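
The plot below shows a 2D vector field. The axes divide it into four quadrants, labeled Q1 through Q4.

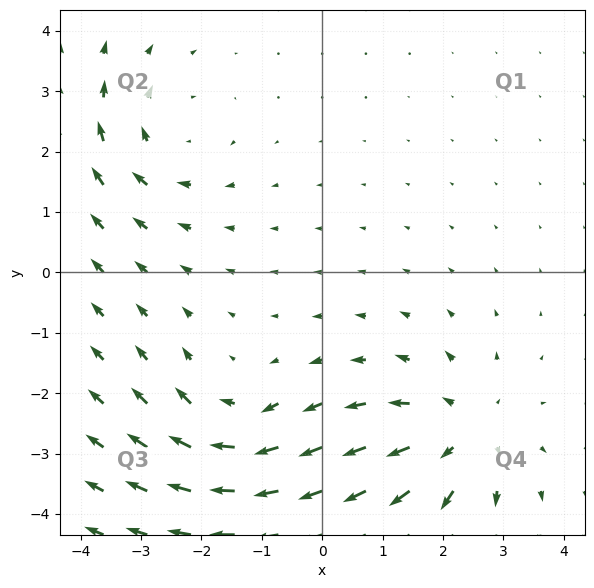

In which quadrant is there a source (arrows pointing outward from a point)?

Q4

The source sits at approximately (2.3, -2.7), which lies in quadrant Q4. The divergence there is about +4, positive as expected for a source.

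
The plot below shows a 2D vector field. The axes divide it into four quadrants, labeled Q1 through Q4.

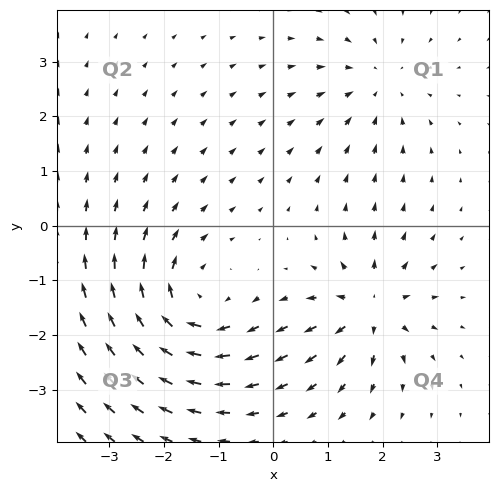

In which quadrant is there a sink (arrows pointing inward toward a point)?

The sink sits at approximately (1.9, 2.6), which lies in quadrant Q1. The divergence there is about -3, negative as expected for a sink.

Q1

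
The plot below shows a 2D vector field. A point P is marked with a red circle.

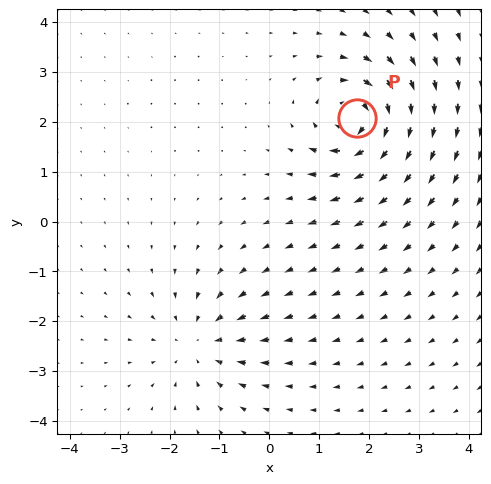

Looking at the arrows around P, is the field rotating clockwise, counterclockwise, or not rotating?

Near P at (1.8, 2.1) the arrows circulate clockwise. The curl (z-component) there is about -5; negative curl means clockwise rotation.

clockwise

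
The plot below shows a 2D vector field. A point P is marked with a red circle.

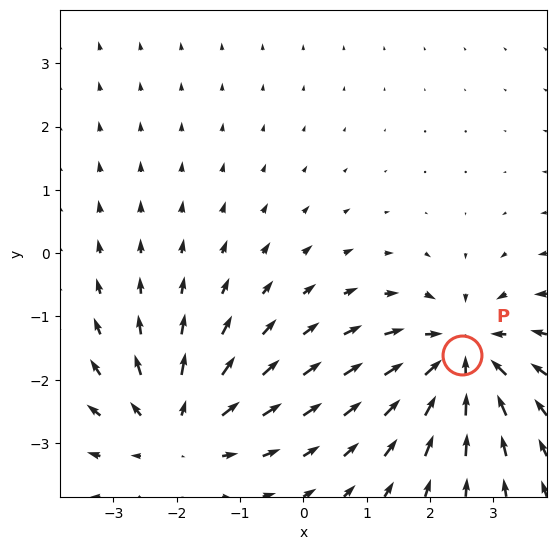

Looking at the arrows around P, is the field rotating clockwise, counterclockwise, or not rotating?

Near P at (2.5, -1.6) the arrows show no circulation. The curl there is ≈0.

not rotating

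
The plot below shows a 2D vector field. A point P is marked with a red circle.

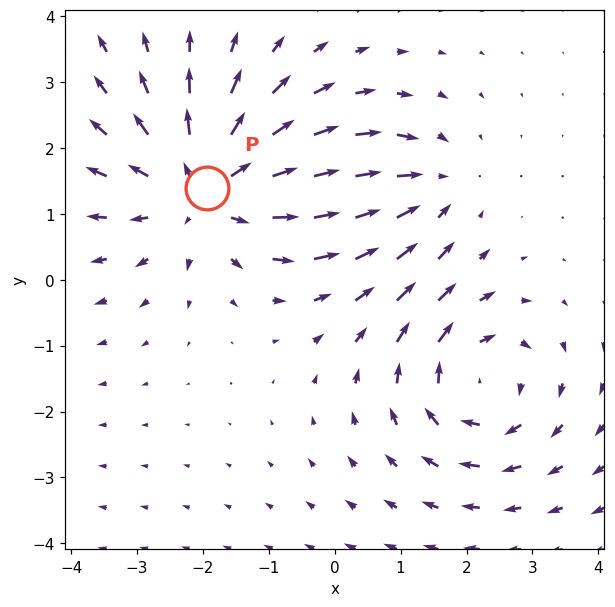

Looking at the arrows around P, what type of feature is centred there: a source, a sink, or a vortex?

source

At P (-1.9, 1.4) the arrows spread outward. Divergence about +4, curl ≈0 — positive divergence with near-zero curl is a source.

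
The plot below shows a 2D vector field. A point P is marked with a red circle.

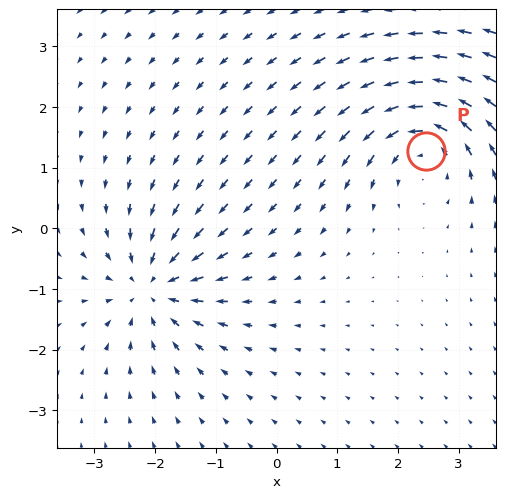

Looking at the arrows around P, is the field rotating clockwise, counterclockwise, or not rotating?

counterclockwise

Near P at (2.5, 1.3) the arrows circulate counterclockwise. The curl (z-component) there is about +5; positive curl means counterclockwise rotation.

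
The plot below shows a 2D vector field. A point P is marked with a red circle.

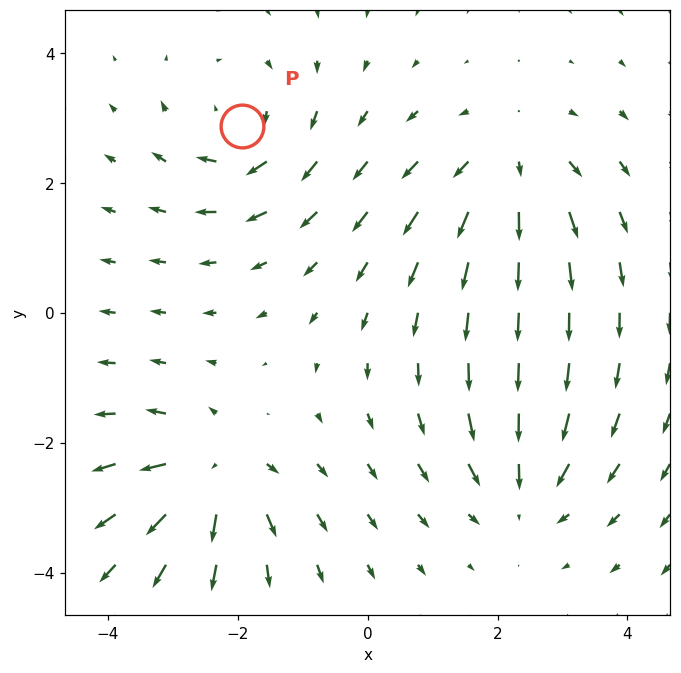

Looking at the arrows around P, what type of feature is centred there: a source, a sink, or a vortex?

vortex

At P (-1.9, 2.9) the arrows circulate clockwise. Divergence ≈0, curl about -4 — near-zero divergence with nonzero curl is a vortex.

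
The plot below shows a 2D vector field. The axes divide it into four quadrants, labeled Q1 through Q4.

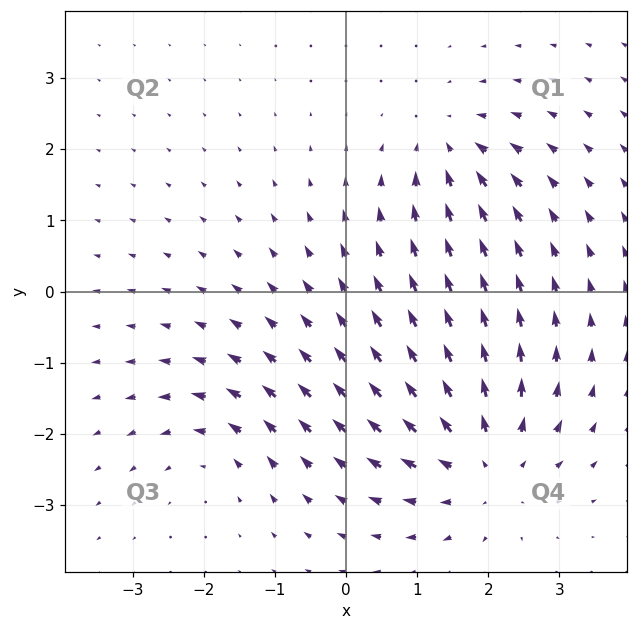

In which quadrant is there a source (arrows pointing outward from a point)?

The source sits at approximately (2.0, -2.4), which lies in quadrant Q4. The divergence there is about +4, positive as expected for a source.

Q4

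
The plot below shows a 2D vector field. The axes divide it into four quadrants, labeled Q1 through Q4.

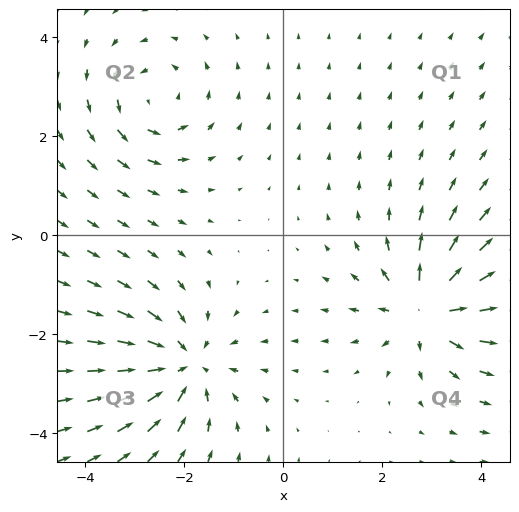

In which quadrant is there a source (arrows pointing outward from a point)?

Q4

The source sits at approximately (2.9, -1.5), which lies in quadrant Q4. The divergence there is about +5, positive as expected for a source.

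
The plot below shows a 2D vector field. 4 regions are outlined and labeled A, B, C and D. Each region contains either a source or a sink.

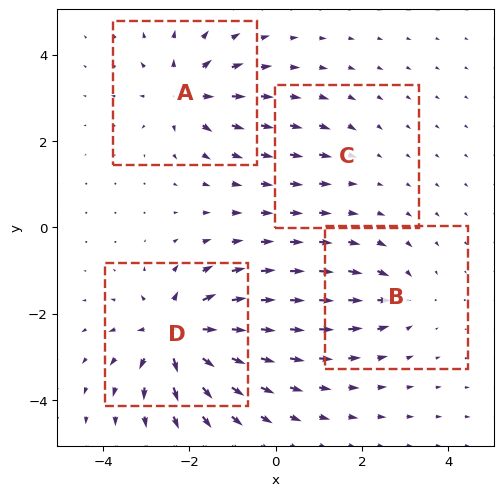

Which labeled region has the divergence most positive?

Divergence at each region's feature centre — A: about +6, B: about -4, C: about -2, D: about +9. Region D is most positive.

D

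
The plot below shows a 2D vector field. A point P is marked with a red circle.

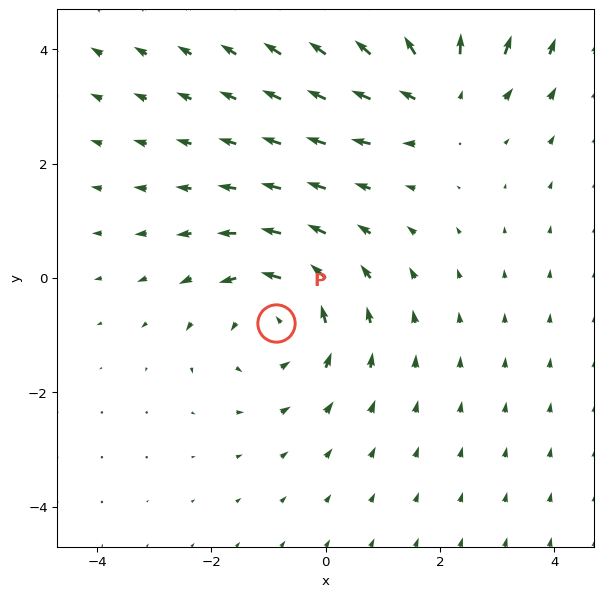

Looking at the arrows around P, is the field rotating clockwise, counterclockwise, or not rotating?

counterclockwise

Near P at (-0.9, -0.8) the arrows circulate counterclockwise. The curl (z-component) there is about +3; positive curl means counterclockwise rotation.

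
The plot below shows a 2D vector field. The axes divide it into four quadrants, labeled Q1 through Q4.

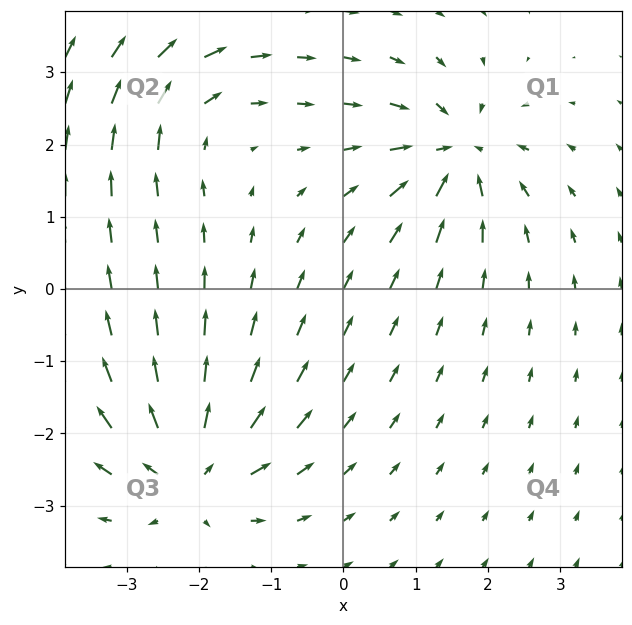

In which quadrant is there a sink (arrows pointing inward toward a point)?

The sink sits at approximately (1.6, 1.9), which lies in quadrant Q1. The divergence there is about -6, negative as expected for a sink.

Q1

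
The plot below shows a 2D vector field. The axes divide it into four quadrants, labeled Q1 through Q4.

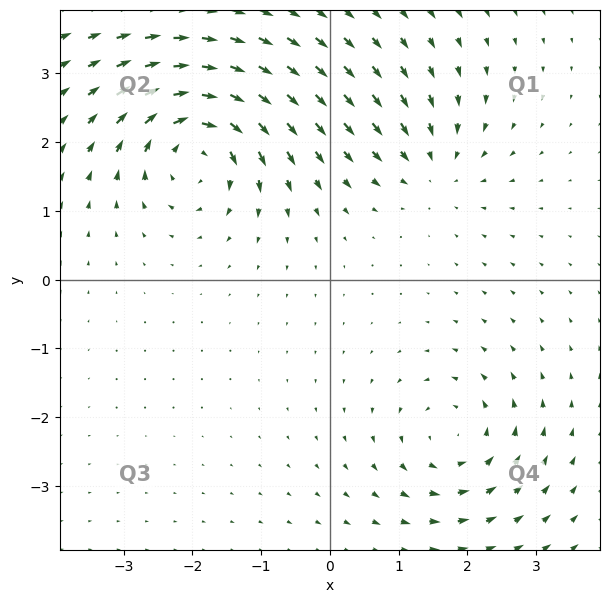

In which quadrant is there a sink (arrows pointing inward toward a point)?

Q1

The sink sits at approximately (1.5, 1.6), which lies in quadrant Q1. The divergence there is about -4, negative as expected for a sink.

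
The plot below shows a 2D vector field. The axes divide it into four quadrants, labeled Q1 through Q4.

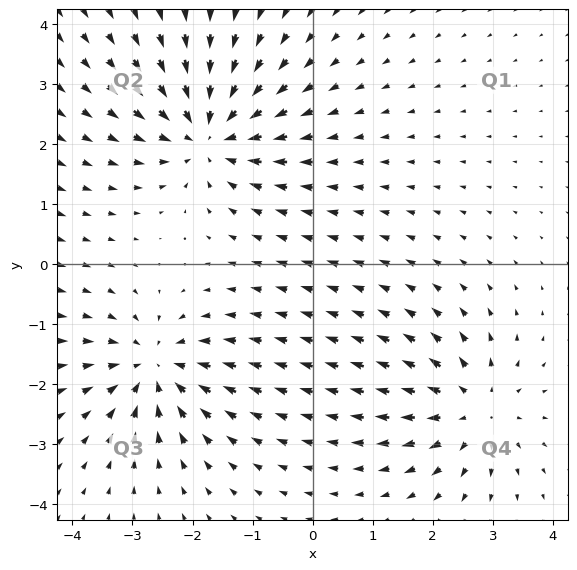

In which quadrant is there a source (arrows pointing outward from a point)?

Q4

The source sits at approximately (2.7, -2.4), which lies in quadrant Q4. The divergence there is about +3, positive as expected for a source.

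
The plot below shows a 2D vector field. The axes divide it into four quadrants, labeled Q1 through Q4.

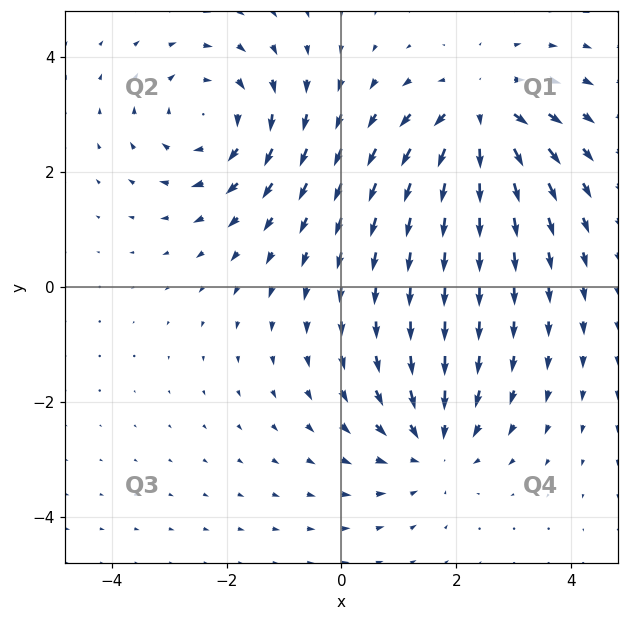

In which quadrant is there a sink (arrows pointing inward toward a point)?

Q4

The sink sits at approximately (1.6, -2.8), which lies in quadrant Q4. The divergence there is about -3, negative as expected for a sink.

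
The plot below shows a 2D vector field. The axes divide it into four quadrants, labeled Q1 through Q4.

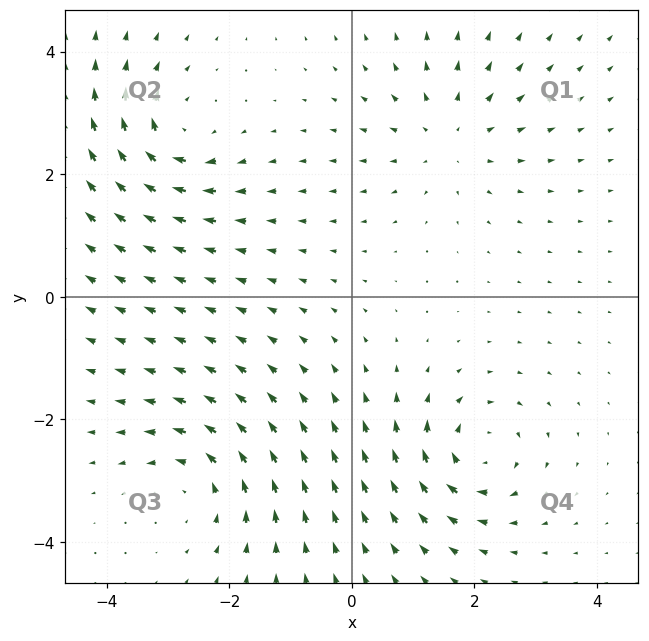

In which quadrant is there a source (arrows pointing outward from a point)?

The source sits at approximately (1.6, 2.6), which lies in quadrant Q1. The divergence there is about +4, positive as expected for a source.

Q1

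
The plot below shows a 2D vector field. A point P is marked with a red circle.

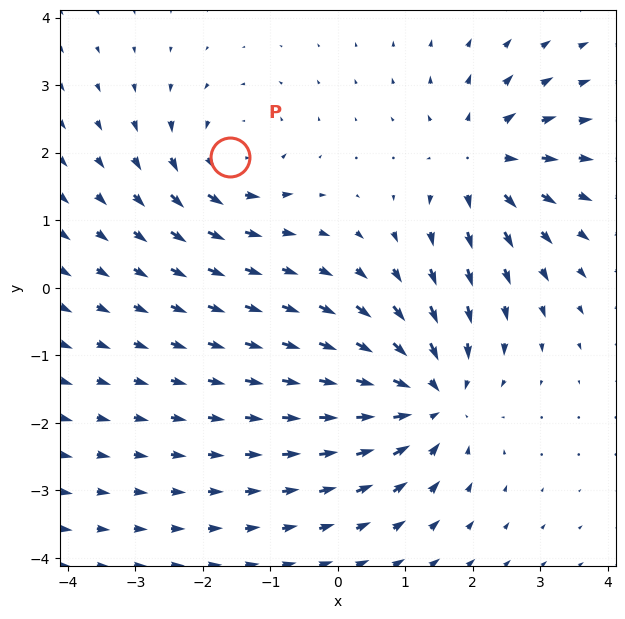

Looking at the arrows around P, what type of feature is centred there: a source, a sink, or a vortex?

At P (-1.6, 1.9) the arrows circulate counterclockwise. Divergence ≈0, curl about +4 — near-zero divergence with nonzero curl is a vortex.

vortex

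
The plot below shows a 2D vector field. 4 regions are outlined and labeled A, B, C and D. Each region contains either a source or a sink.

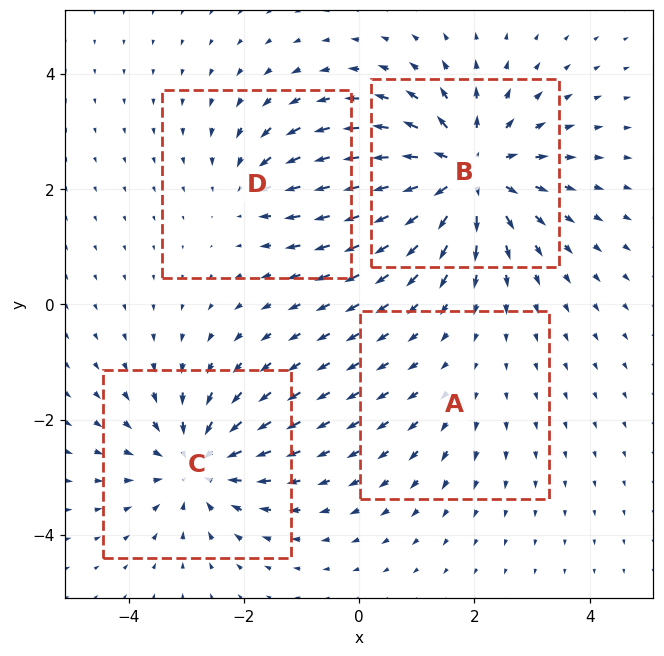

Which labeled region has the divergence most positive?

Divergence at each region's feature centre — A: about +2, B: about +7, C: about -5, D: about -3. Region B is most positive.

B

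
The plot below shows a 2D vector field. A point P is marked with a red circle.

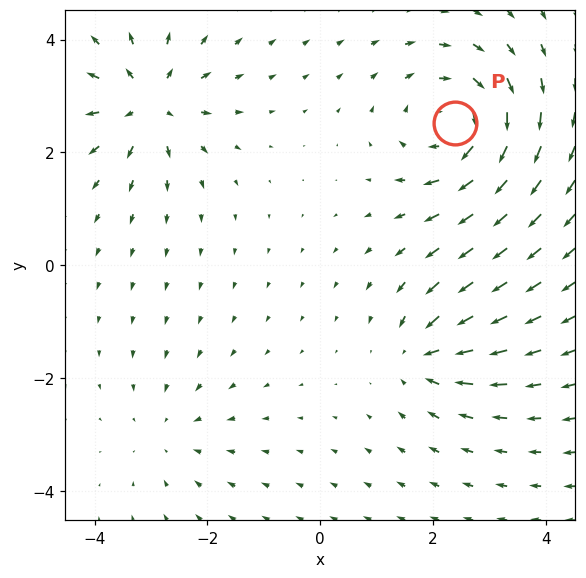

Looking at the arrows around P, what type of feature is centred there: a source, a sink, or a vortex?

At P (2.4, 2.5) the arrows circulate clockwise. Divergence ≈0, curl about -5 — near-zero divergence with nonzero curl is a vortex.

vortex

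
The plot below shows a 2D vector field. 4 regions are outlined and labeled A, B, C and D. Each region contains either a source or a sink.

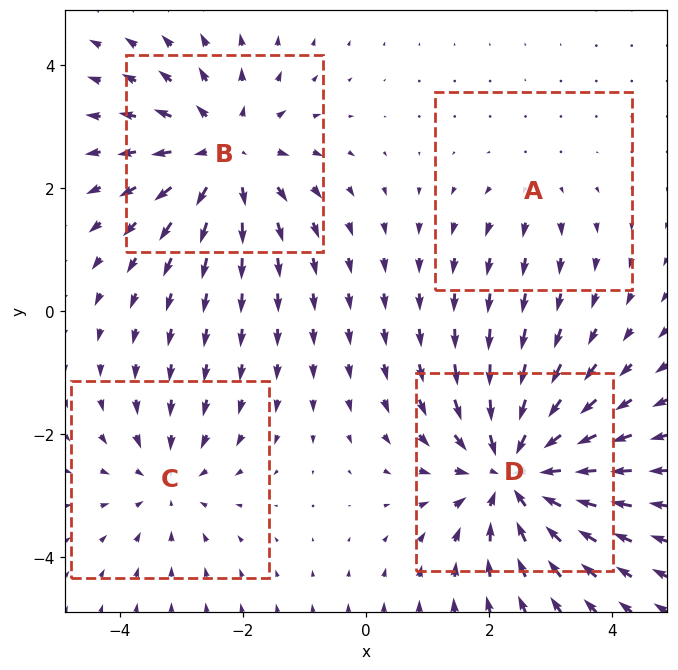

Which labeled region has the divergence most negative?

Divergence at each region's feature centre — A: about +2, B: about +5, C: about -3, D: about -6. Region D is most negative.

D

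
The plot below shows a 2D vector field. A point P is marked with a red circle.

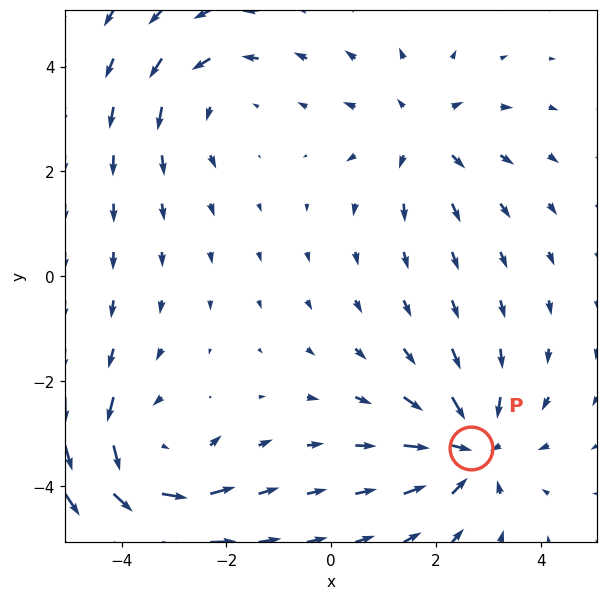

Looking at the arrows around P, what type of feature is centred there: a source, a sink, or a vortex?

At P (2.7, -3.3) the arrows converge inward. Divergence about -4, curl ≈0 — negative divergence with near-zero curl is a sink.

sink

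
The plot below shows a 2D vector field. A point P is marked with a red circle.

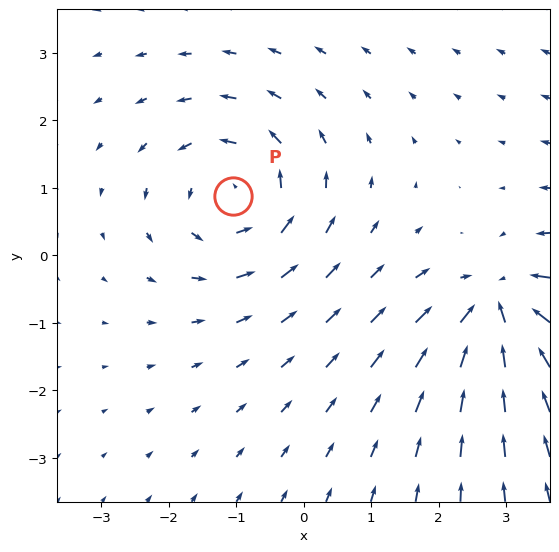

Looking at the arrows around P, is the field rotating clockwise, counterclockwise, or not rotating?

Near P at (-1.0, 0.9) the arrows circulate counterclockwise. The curl (z-component) there is about +5; positive curl means counterclockwise rotation.

counterclockwise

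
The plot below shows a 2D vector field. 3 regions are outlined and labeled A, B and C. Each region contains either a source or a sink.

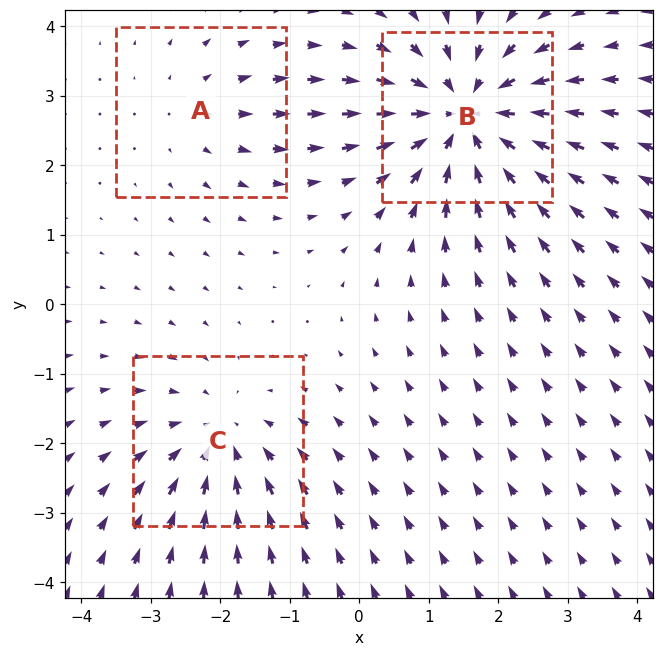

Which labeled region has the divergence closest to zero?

A

Divergence at each region's feature centre — A: about +2, B: about -4, C: about -3. Region A is closest to zero.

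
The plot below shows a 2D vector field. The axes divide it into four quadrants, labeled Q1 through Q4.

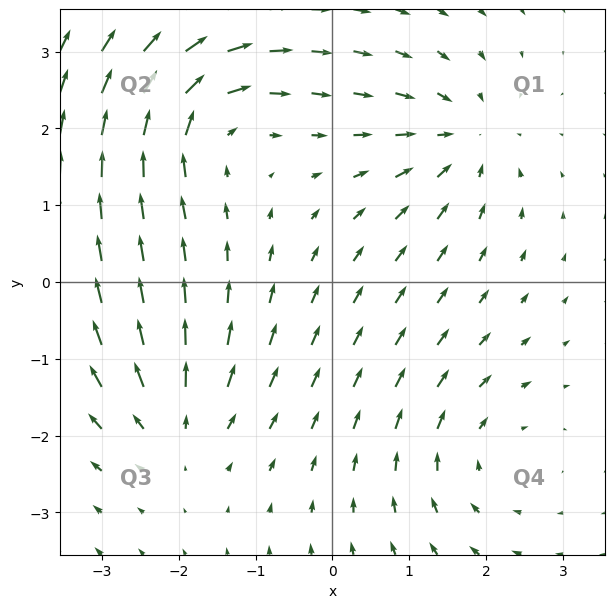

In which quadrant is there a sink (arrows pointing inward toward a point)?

Q1

The sink sits at approximately (1.7, 1.9), which lies in quadrant Q1. The divergence there is about -5, negative as expected for a sink.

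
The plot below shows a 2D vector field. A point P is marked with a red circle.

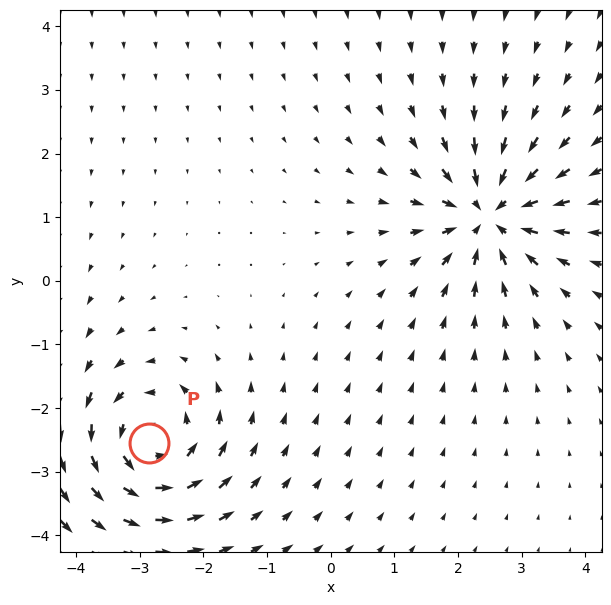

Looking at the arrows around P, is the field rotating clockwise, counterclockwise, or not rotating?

counterclockwise

Near P at (-2.9, -2.6) the arrows circulate counterclockwise. The curl (z-component) there is about +6; positive curl means counterclockwise rotation.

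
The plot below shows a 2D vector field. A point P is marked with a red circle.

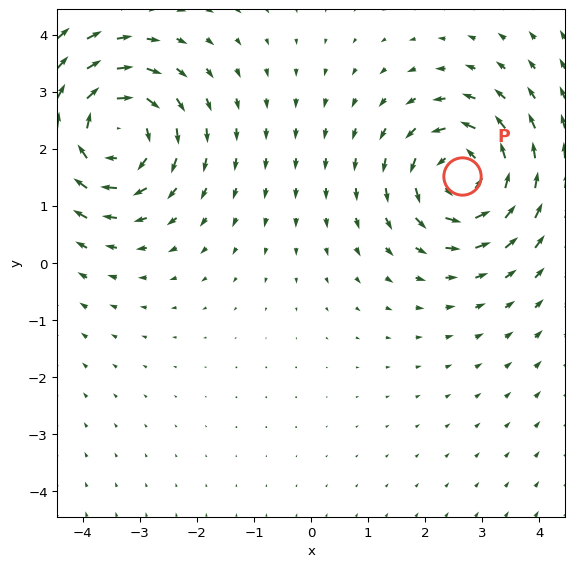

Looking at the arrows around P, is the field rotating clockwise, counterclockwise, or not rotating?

Near P at (2.6, 1.5) the arrows circulate counterclockwise. The curl (z-component) there is about +3; positive curl means counterclockwise rotation.

counterclockwise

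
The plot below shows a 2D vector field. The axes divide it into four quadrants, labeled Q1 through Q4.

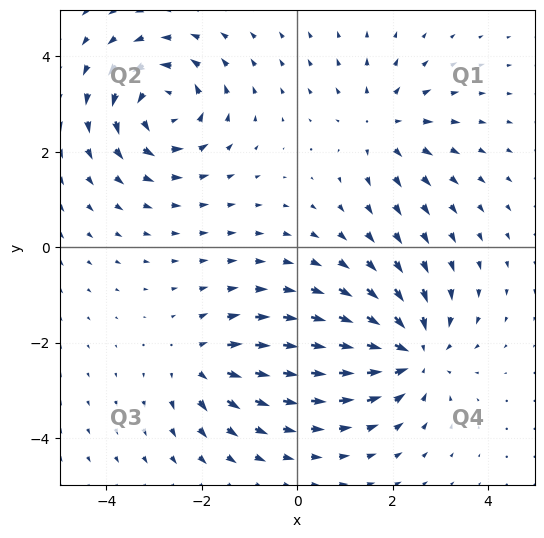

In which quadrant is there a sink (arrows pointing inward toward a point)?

Q4

The sink sits at approximately (2.4, -2.2), which lies in quadrant Q4. The divergence there is about -5, negative as expected for a sink.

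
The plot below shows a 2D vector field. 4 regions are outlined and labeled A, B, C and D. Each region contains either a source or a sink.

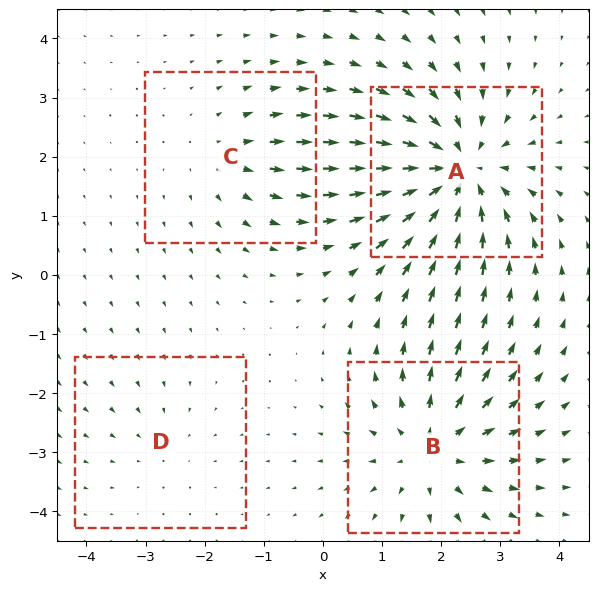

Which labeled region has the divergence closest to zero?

D

Divergence at each region's feature centre — A: about -7, B: about +5, C: about +3, D: about -2. Region D is closest to zero.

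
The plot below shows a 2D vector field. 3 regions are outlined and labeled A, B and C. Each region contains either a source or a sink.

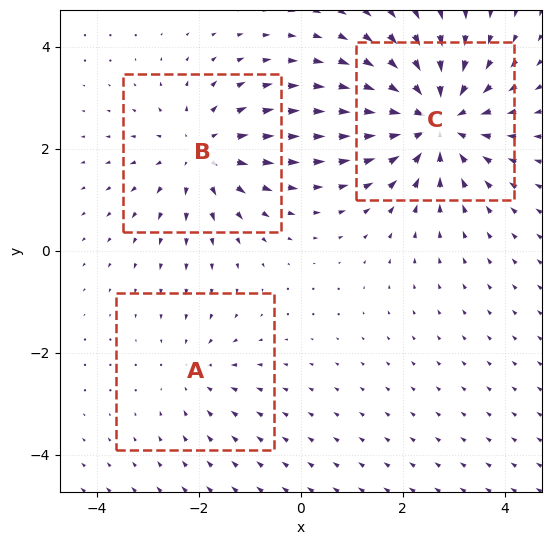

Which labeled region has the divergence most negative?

Divergence at each region's feature centre — A: about -2, B: about +3, C: about -4. Region C is most negative.

C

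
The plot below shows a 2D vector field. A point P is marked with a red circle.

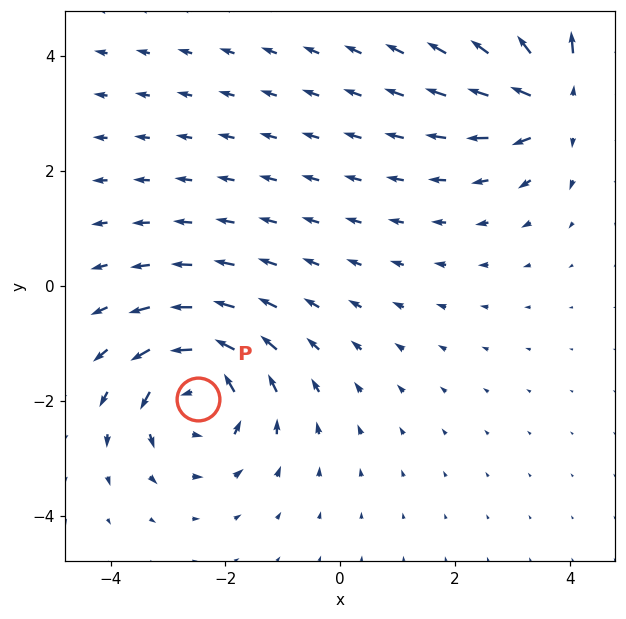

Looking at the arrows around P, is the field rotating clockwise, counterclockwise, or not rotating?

counterclockwise

Near P at (-2.5, -2.0) the arrows circulate counterclockwise. The curl (z-component) there is about +4; positive curl means counterclockwise rotation.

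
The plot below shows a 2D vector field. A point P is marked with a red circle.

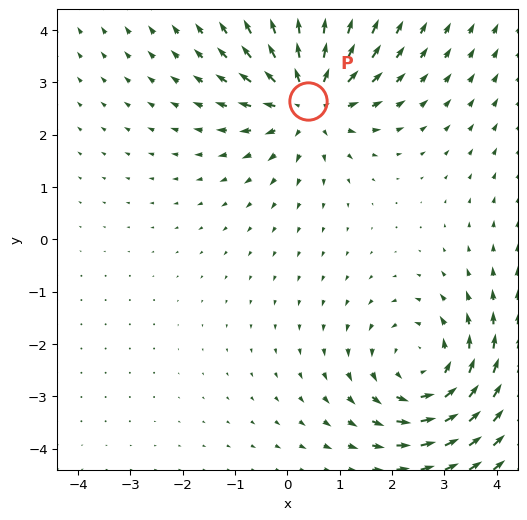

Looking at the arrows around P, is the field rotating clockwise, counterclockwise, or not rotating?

not rotating

Near P at (0.4, 2.7) the arrows show no circulation. The curl there is ≈0.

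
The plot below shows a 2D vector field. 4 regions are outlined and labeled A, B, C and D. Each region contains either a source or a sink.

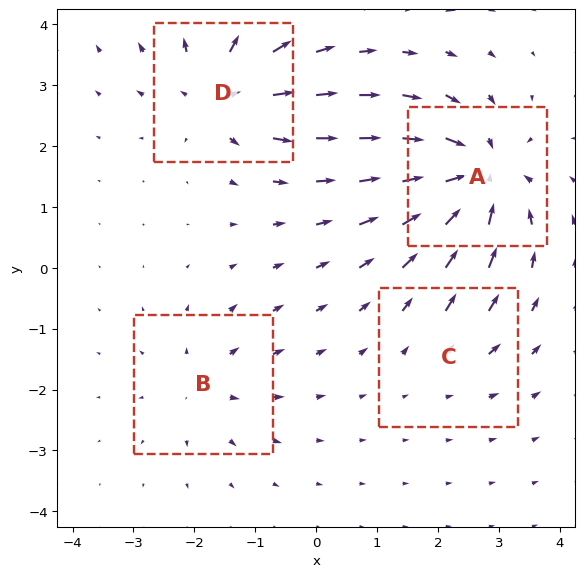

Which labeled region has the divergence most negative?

Divergence at each region's feature centre — A: about -8, B: about +4, C: about +2, D: about +6. Region A is most negative.

A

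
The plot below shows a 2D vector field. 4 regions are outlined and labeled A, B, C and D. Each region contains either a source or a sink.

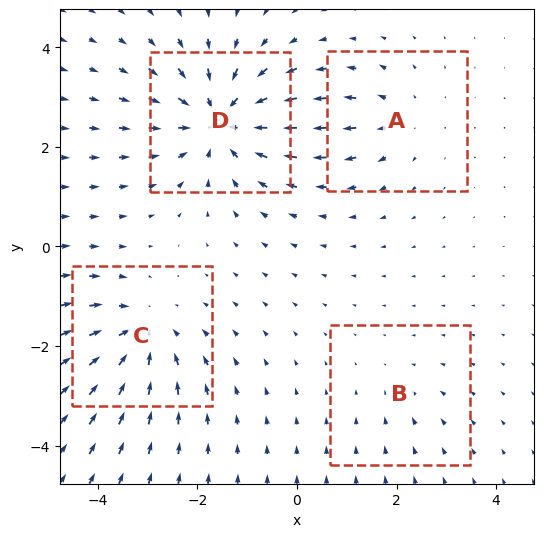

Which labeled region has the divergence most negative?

Divergence at each region's feature centre — A: about +3, B: about -2, C: about -5, D: about -7. Region D is most negative.

D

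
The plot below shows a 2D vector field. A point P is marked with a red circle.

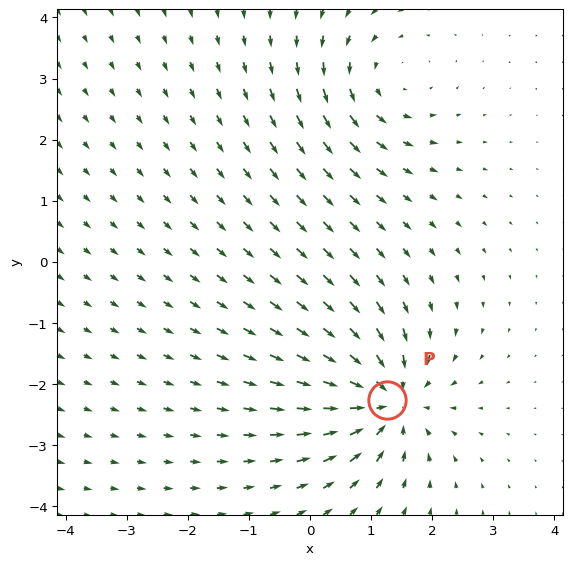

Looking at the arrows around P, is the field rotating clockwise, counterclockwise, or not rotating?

not rotating

Near P at (1.3, -2.3) the arrows show no circulation. The curl there is ≈0.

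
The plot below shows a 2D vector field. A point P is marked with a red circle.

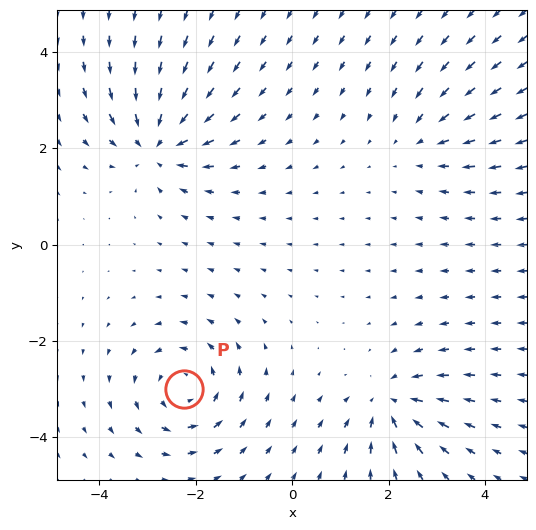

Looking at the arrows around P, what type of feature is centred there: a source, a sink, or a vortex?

vortex

At P (-2.2, -3.0) the arrows circulate counterclockwise. Divergence ≈0, curl about +6 — near-zero divergence with nonzero curl is a vortex.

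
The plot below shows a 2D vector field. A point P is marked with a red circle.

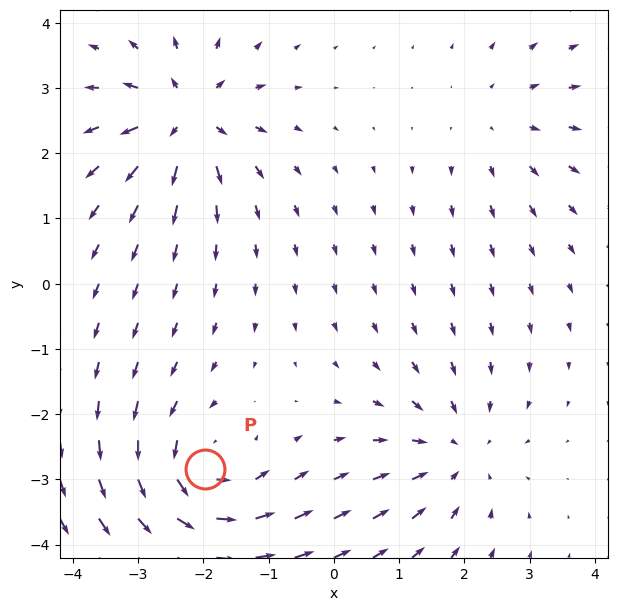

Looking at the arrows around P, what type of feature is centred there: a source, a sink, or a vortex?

vortex

At P (-2.0, -2.8) the arrows circulate counterclockwise. Divergence ≈0, curl about +6 — near-zero divergence with nonzero curl is a vortex.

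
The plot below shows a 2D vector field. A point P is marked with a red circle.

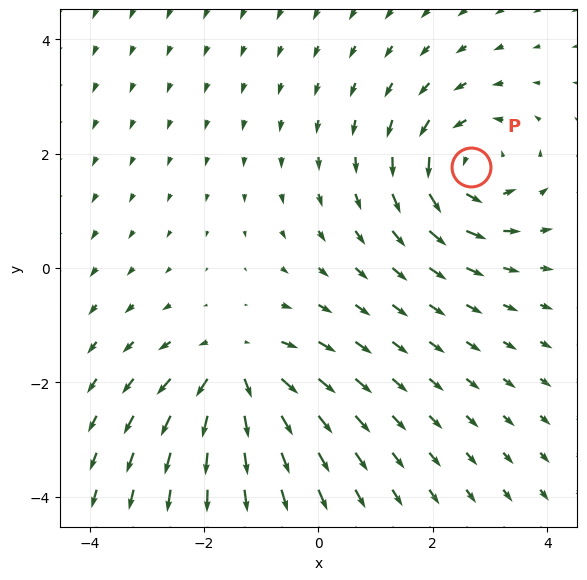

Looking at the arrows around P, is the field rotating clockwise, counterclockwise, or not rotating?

Near P at (2.7, 1.8) the arrows circulate counterclockwise. The curl (z-component) there is about +4; positive curl means counterclockwise rotation.

counterclockwise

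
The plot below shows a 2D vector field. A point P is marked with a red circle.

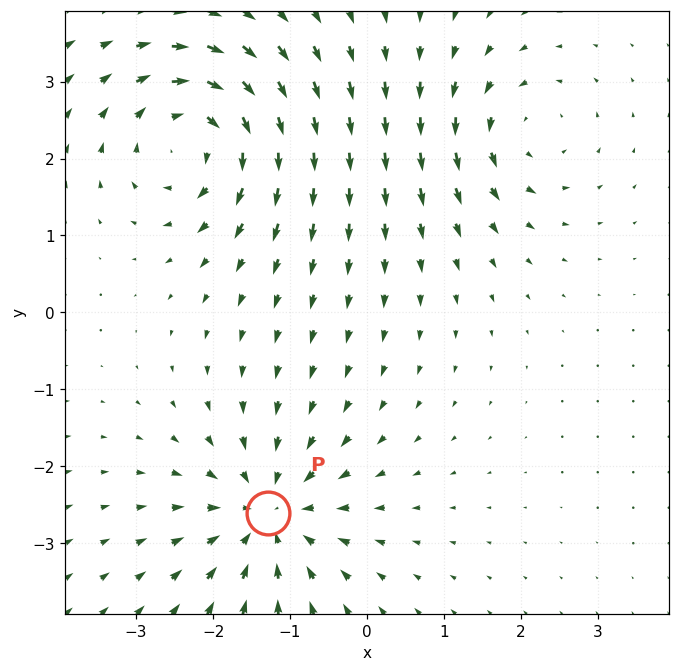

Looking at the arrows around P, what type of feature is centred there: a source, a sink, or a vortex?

sink

At P (-1.3, -2.6) the arrows converge inward. Divergence about -5, curl ≈0 — negative divergence with near-zero curl is a sink.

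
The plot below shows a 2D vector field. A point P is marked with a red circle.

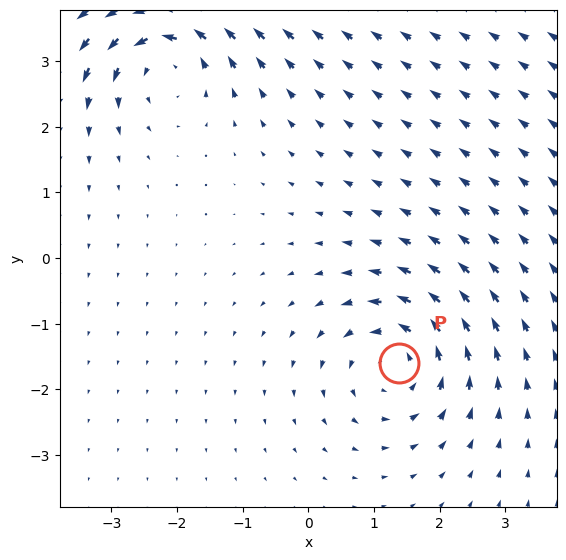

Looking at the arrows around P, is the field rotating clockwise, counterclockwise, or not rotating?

Near P at (1.4, -1.6) the arrows circulate counterclockwise. The curl (z-component) there is about +4; positive curl means counterclockwise rotation.

counterclockwise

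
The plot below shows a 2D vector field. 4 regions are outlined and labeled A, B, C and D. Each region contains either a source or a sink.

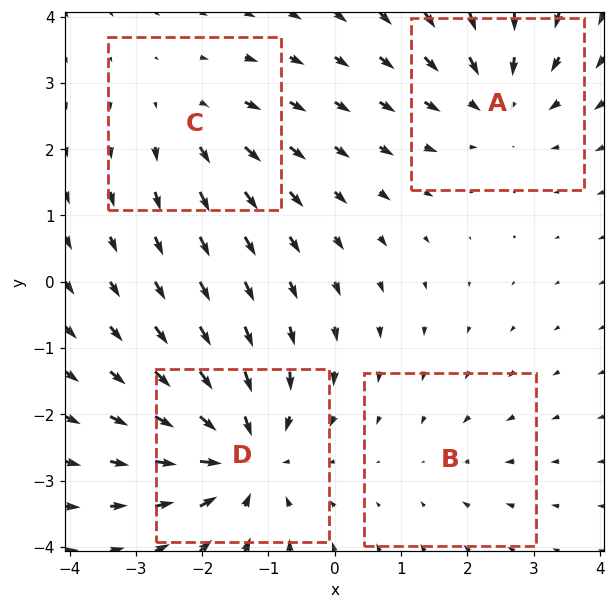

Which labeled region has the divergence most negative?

D

Divergence at each region's feature centre — A: about -4, B: about -2, C: about +3, D: about -6. Region D is most negative.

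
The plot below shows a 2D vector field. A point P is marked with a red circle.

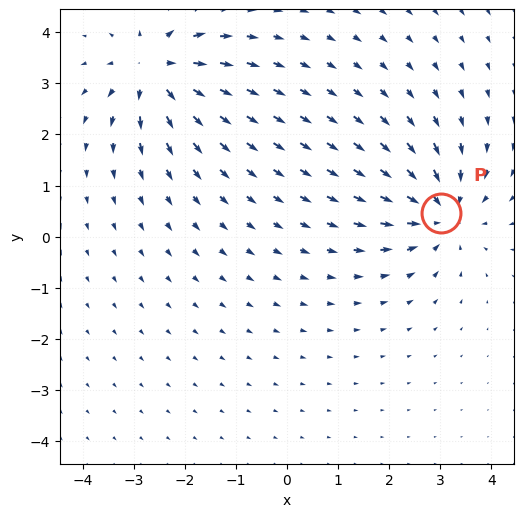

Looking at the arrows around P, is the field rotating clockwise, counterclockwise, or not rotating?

not rotating

Near P at (3.0, 0.5) the arrows show no circulation. The curl there is ≈0.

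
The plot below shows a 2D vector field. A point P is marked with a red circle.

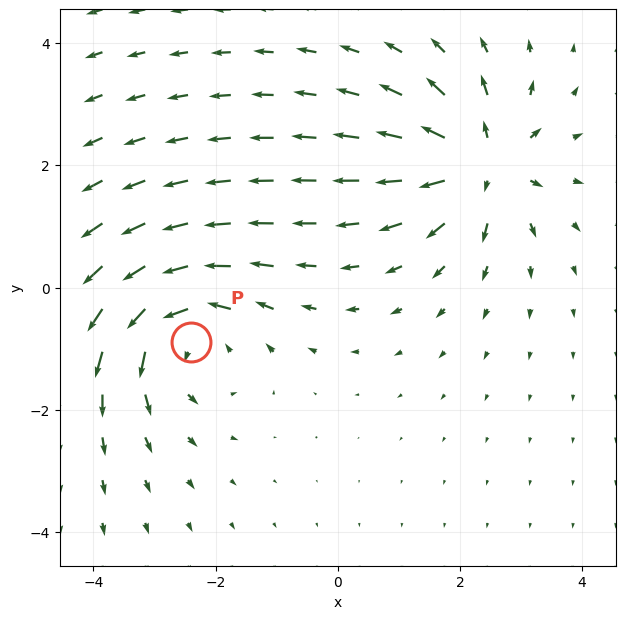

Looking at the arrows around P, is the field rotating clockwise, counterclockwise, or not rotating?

Near P at (-2.4, -0.9) the arrows circulate counterclockwise. The curl (z-component) there is about +4; positive curl means counterclockwise rotation.

counterclockwise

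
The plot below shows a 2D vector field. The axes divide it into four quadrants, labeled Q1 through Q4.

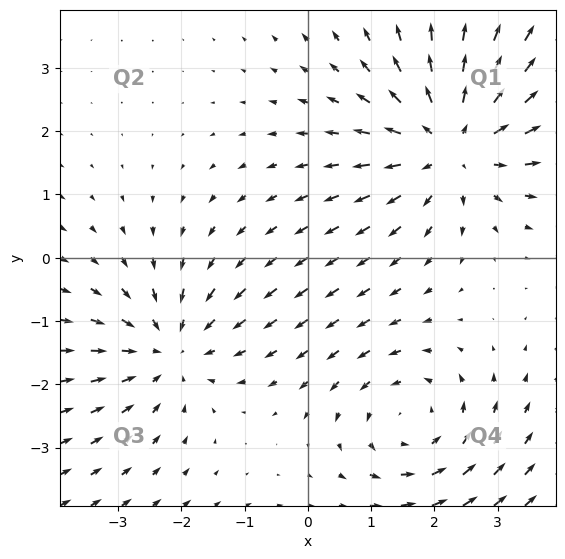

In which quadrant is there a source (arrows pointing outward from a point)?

The source sits at approximately (2.3, 1.8), which lies in quadrant Q1. The divergence there is about +4, positive as expected for a source.

Q1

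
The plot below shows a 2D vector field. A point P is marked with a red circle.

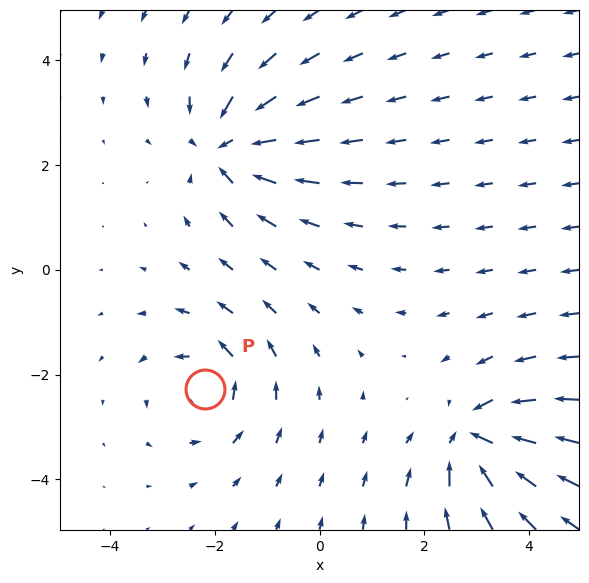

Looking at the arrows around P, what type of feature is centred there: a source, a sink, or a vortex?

vortex

At P (-2.2, -2.3) the arrows circulate counterclockwise. Divergence ≈0, curl about +4 — near-zero divergence with nonzero curl is a vortex.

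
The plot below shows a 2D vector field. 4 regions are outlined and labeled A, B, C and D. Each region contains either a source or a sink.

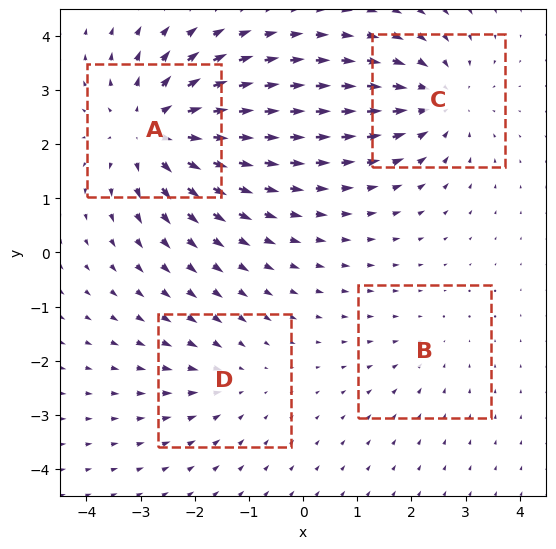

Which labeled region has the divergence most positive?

Divergence at each region's feature centre — A: about +6, B: about -2, C: about -5, D: about -3. Region A is most positive.

A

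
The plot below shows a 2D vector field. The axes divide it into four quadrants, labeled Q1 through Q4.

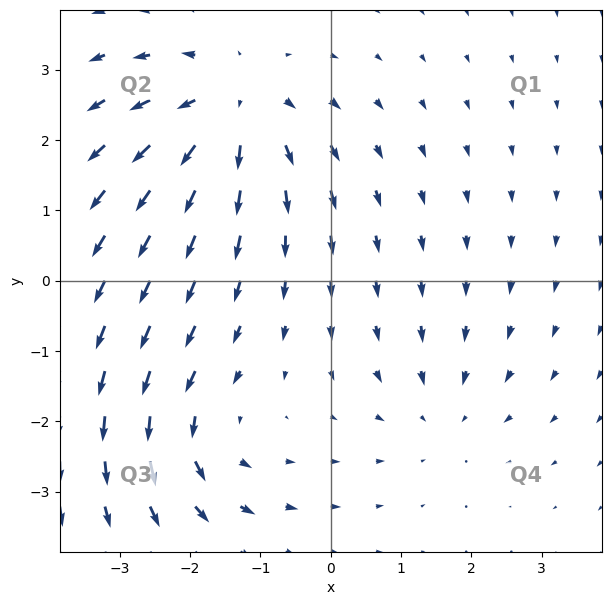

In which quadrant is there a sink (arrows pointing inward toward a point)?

Q4

The sink sits at approximately (1.6, -1.9), which lies in quadrant Q4. The divergence there is about -2, negative as expected for a sink.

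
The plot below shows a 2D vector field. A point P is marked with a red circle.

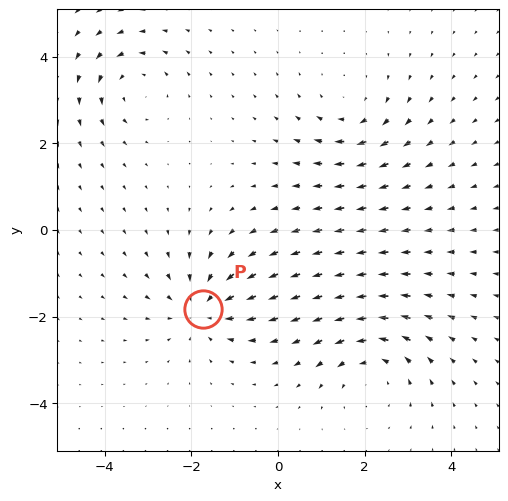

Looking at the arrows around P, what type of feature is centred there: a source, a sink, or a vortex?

At P (-1.7, -1.8) the arrows converge inward. Divergence about -4, curl ≈0 — negative divergence with near-zero curl is a sink.

sink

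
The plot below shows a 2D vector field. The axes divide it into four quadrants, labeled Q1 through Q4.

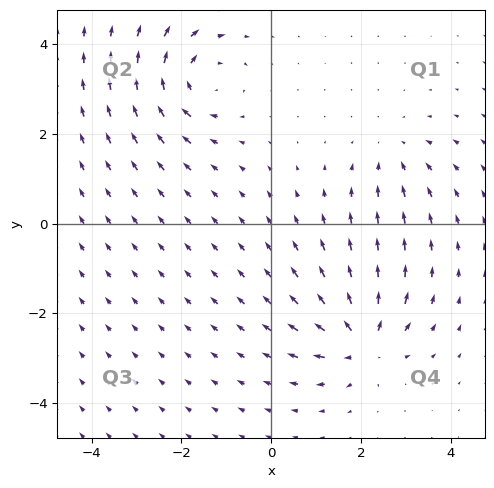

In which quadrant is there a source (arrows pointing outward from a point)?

Q4

The source sits at approximately (2.0, -2.6), which lies in quadrant Q4. The divergence there is about +5, positive as expected for a source.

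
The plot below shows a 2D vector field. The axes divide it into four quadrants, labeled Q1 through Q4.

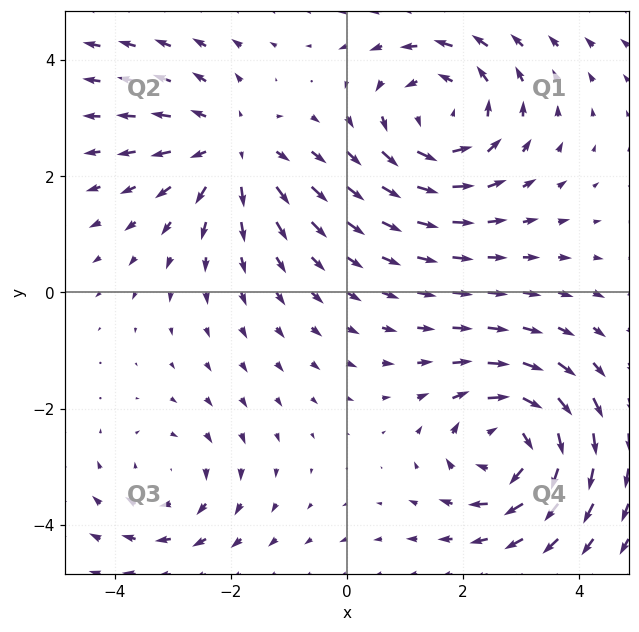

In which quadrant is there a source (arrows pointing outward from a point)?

Q2

The source sits at approximately (-2.0, 2.5), which lies in quadrant Q2. The divergence there is about +4, positive as expected for a source.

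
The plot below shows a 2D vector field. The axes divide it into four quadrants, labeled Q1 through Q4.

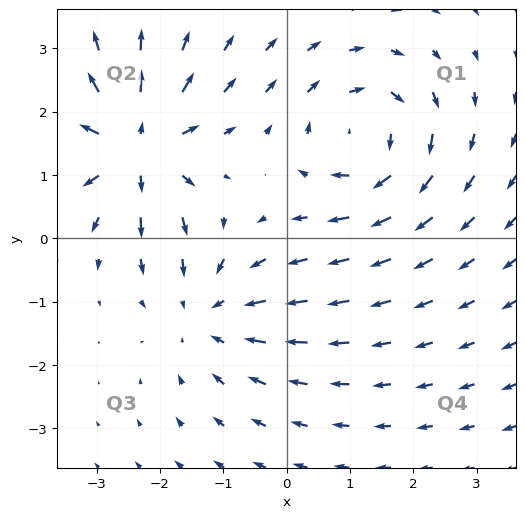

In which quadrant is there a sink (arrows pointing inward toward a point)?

Q3

The sink sits at approximately (-1.2, -1.2), which lies in quadrant Q3. The divergence there is about -3, negative as expected for a sink.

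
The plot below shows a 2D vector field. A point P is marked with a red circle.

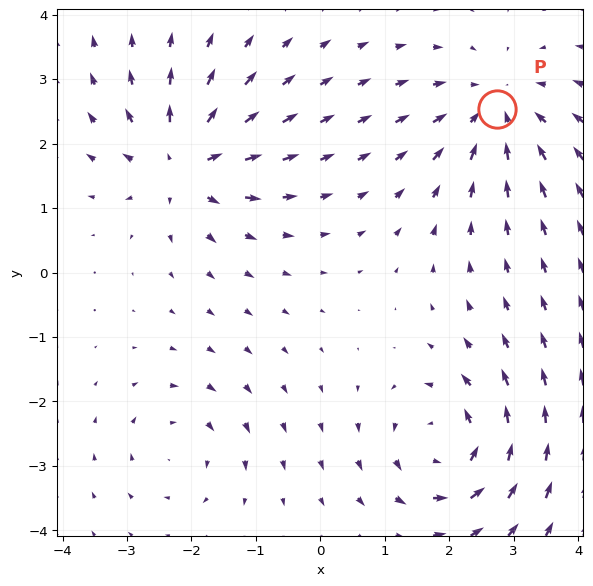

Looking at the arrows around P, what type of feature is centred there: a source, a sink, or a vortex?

sink

At P (2.7, 2.5) the arrows converge inward. Divergence about -4, curl ≈0 — negative divergence with near-zero curl is a sink.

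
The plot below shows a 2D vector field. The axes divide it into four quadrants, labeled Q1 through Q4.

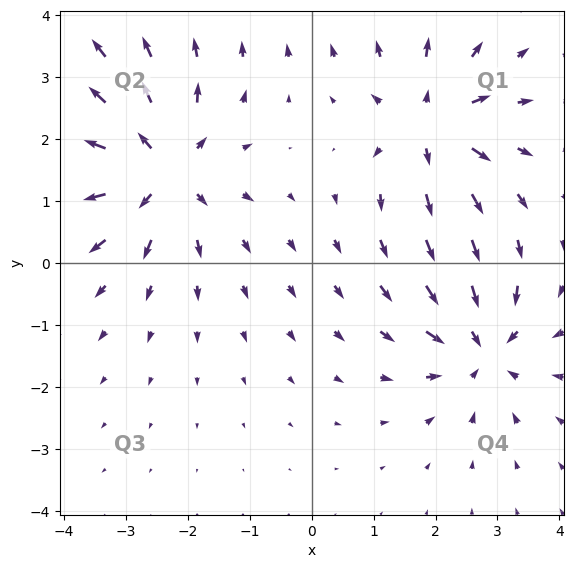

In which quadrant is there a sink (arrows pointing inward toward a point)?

The sink sits at approximately (2.8, -1.4), which lies in quadrant Q4. The divergence there is about -5, negative as expected for a sink.

Q4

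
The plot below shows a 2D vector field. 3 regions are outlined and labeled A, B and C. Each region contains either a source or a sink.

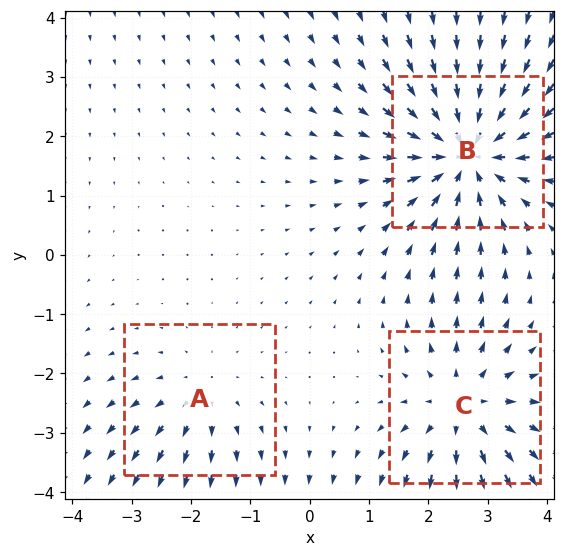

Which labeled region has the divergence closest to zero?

A

Divergence at each region's feature centre — A: about +2, B: about -5, C: about +3. Region A is closest to zero.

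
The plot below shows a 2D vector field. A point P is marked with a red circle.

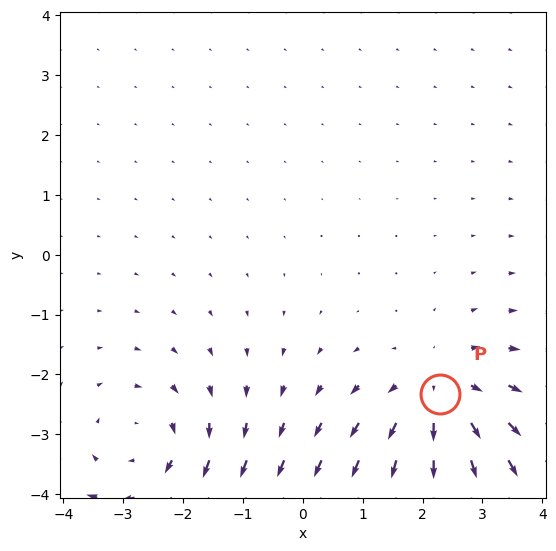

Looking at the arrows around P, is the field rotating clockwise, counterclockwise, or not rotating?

Near P at (2.3, -2.3) the arrows show no circulation. The curl there is ≈0.

not rotating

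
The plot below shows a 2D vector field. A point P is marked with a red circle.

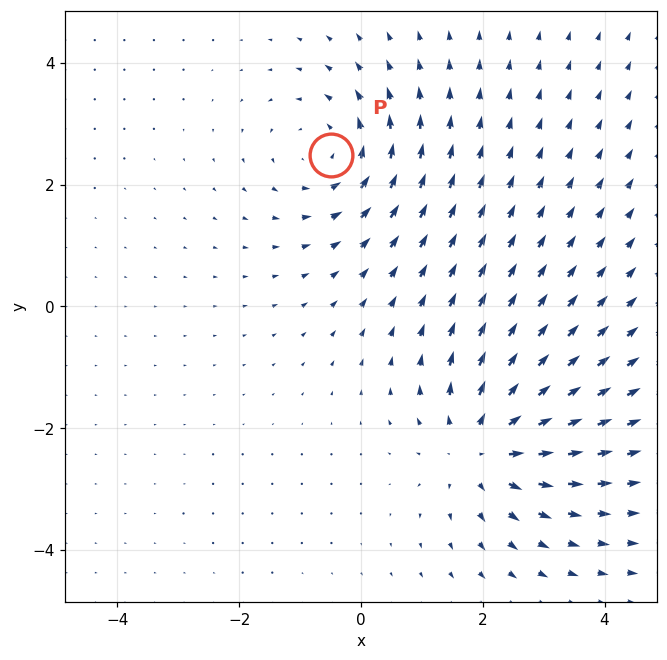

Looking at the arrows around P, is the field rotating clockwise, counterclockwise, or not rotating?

counterclockwise

Near P at (-0.5, 2.5) the arrows circulate counterclockwise. The curl (z-component) there is about +3; positive curl means counterclockwise rotation.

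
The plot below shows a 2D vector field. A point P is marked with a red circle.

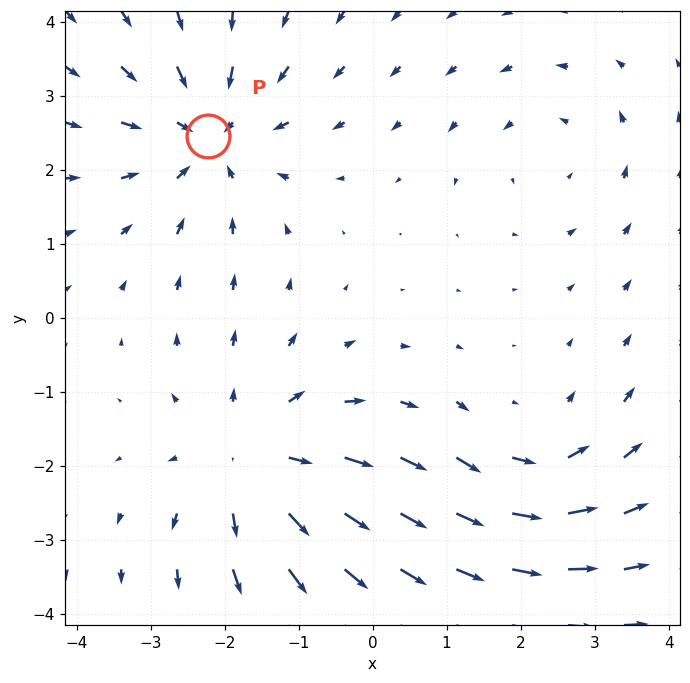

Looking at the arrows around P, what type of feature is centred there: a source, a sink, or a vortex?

At P (-2.2, 2.5) the arrows converge inward. Divergence about -4, curl ≈0 — negative divergence with near-zero curl is a sink.

sink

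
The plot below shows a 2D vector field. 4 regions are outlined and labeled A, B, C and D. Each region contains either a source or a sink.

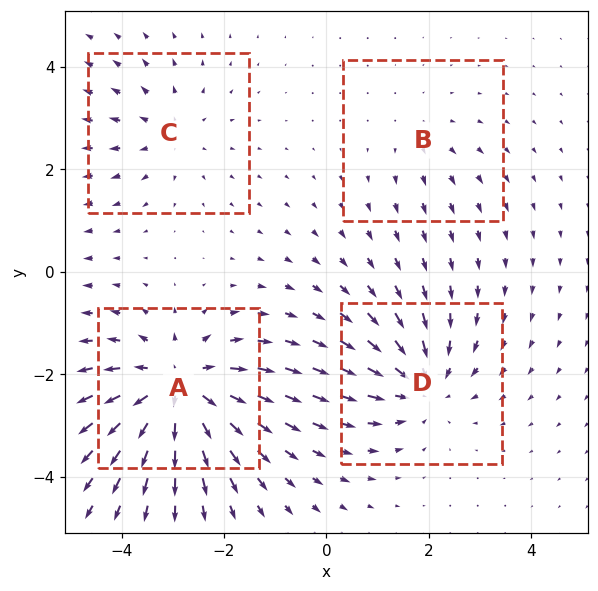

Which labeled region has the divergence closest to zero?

Divergence at each region's feature centre — A: about +6, B: about +2, C: about +3, D: about -4. Region B is closest to zero.

B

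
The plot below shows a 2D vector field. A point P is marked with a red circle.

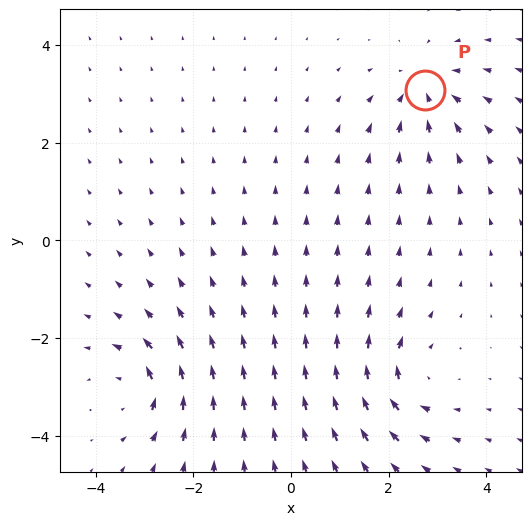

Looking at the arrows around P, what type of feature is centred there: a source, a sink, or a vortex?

At P (2.7, 3.1) the arrows converge inward. Divergence about -4, curl ≈0 — negative divergence with near-zero curl is a sink.

sink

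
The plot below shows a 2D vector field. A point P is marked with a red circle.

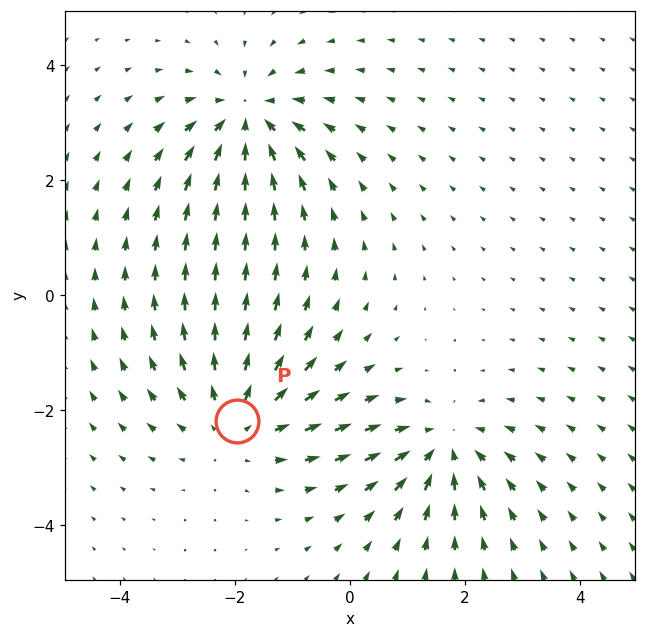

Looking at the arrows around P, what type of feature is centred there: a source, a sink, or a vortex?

At P (-2.0, -2.2) the arrows spread outward. Divergence about +3, curl ≈0 — positive divergence with near-zero curl is a source.

source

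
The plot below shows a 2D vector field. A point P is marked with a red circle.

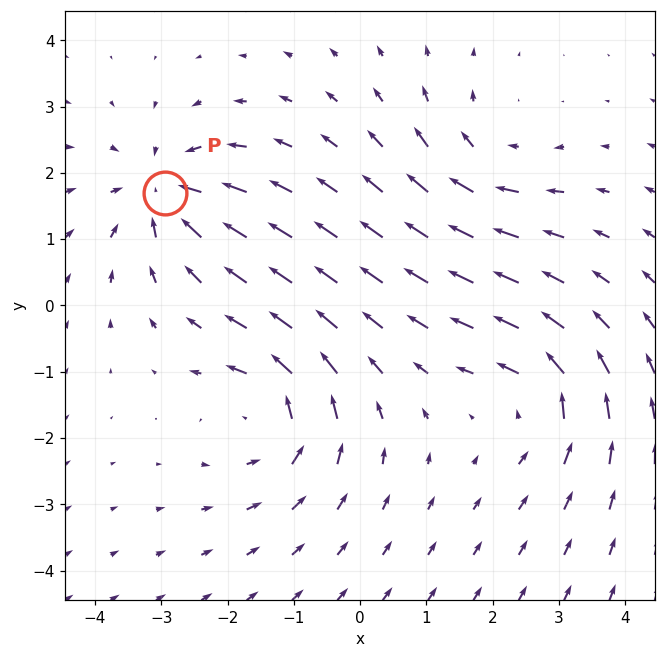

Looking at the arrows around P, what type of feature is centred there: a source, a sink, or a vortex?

sink

At P (-2.9, 1.7) the arrows converge inward. Divergence about -6, curl ≈0 — negative divergence with near-zero curl is a sink.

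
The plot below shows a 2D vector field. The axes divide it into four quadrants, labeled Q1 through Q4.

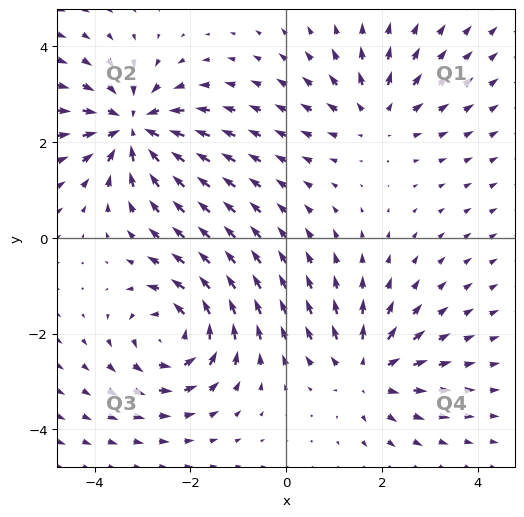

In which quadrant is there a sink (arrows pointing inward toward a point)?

Q2

The sink sits at approximately (-3.2, 2.3), which lies in quadrant Q2. The divergence there is about -6, negative as expected for a sink.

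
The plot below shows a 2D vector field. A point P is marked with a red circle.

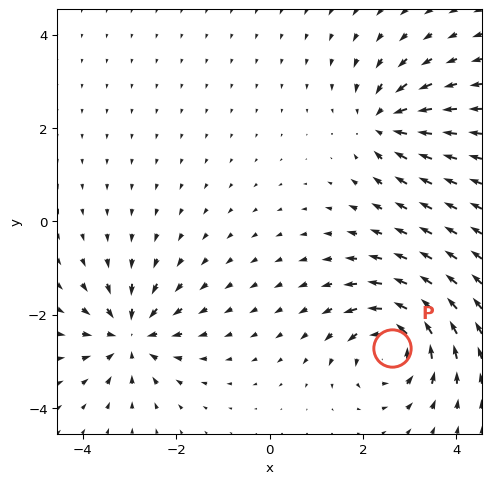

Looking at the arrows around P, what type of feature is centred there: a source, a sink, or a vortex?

vortex

At P (2.6, -2.7) the arrows circulate counterclockwise. Divergence ≈0, curl about +6 — near-zero divergence with nonzero curl is a vortex.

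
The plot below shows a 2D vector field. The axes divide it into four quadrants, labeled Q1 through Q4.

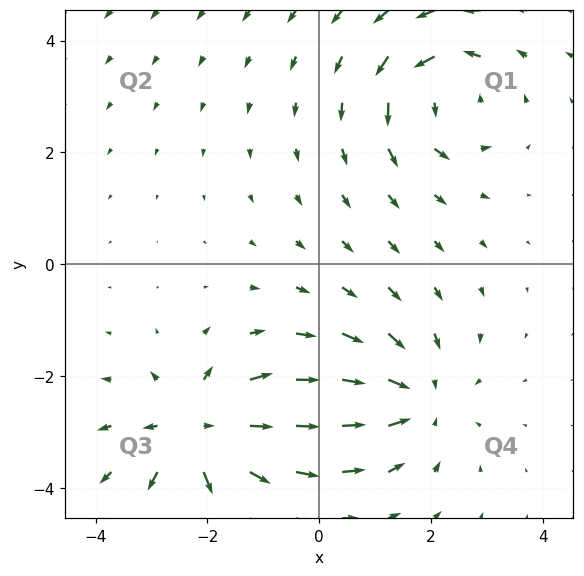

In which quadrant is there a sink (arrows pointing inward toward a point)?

The sink sits at approximately (1.7, -2.4), which lies in quadrant Q4. The divergence there is about -4, negative as expected for a sink.

Q4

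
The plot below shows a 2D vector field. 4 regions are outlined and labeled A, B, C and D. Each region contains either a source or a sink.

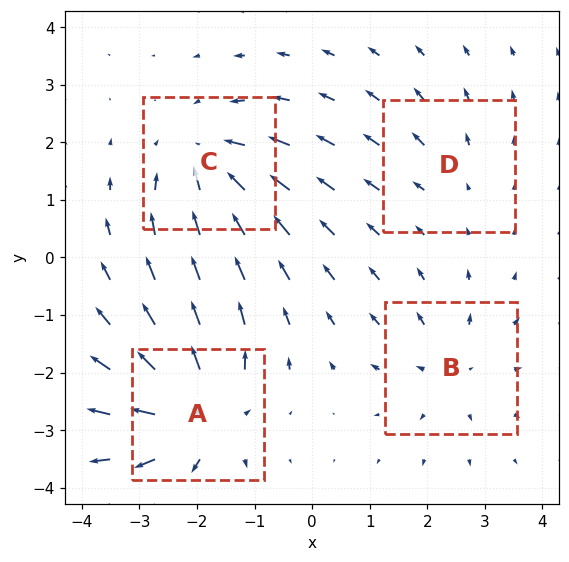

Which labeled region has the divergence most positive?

A

Divergence at each region's feature centre — A: about +6, B: about +3, C: about -5, D: about +2. Region A is most positive.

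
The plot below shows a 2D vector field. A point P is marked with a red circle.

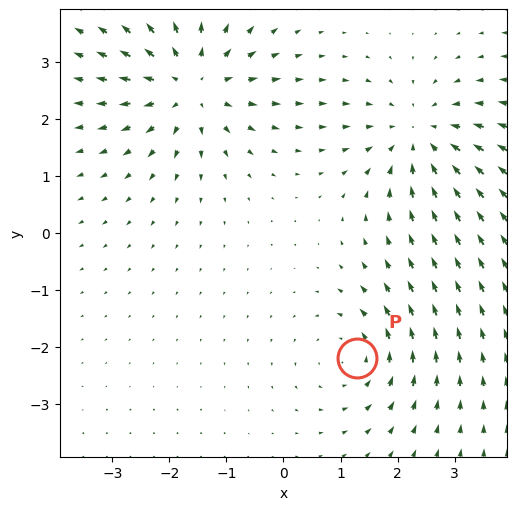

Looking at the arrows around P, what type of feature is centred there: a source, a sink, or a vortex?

vortex

At P (1.3, -2.2) the arrows circulate counterclockwise. Divergence ≈0, curl about +3 — near-zero divergence with nonzero curl is a vortex.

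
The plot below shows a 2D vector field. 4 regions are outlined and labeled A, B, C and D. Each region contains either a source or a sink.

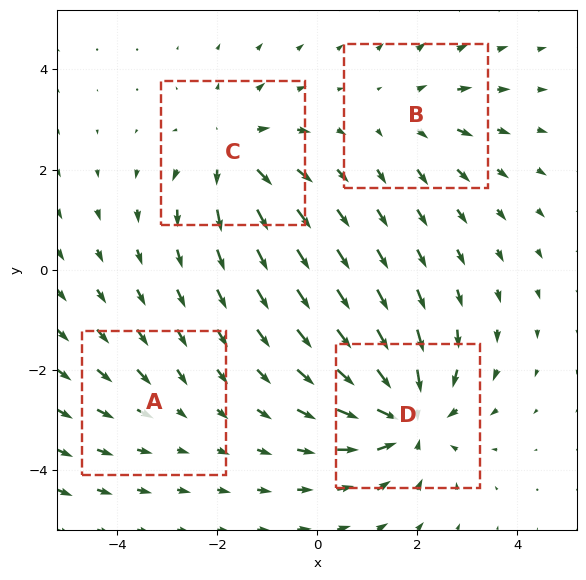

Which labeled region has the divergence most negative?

D

Divergence at each region's feature centre — A: about -2, B: about +3, C: about +5, D: about -7. Region D is most negative.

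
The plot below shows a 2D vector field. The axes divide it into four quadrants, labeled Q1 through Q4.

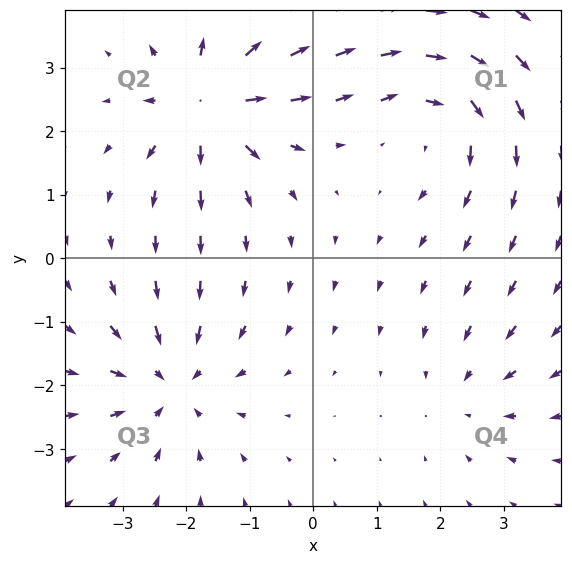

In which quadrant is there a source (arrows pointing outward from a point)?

The source sits at approximately (-1.6, 2.4), which lies in quadrant Q2. The divergence there is about +6, positive as expected for a source.

Q2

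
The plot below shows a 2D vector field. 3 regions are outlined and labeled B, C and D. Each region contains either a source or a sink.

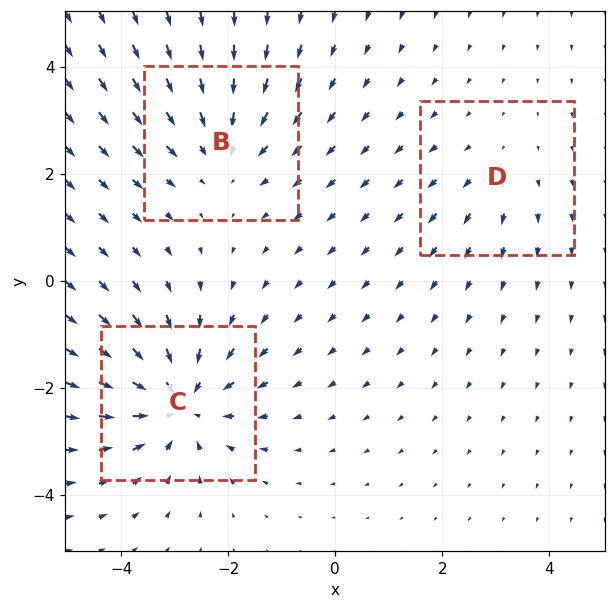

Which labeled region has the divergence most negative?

Divergence at each region's feature centre — B: about -3, C: about -5, D: about +2. Region C is most negative.

C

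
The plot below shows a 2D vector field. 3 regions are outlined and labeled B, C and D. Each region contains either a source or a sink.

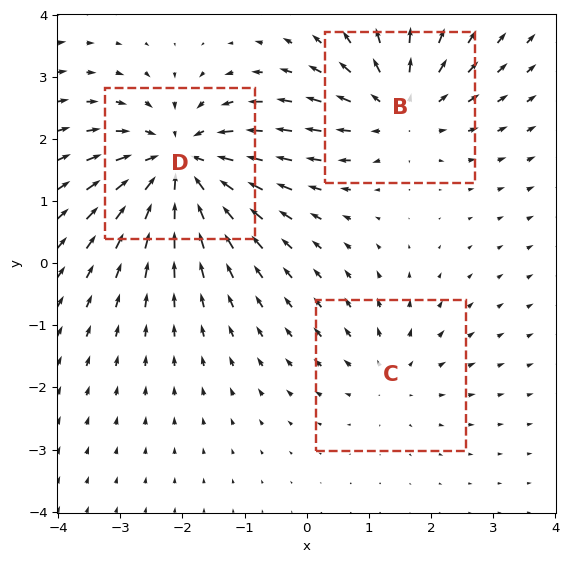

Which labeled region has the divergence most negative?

Divergence at each region's feature centre — B: about +3, C: about +2, D: about -5. Region D is most negative.

D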